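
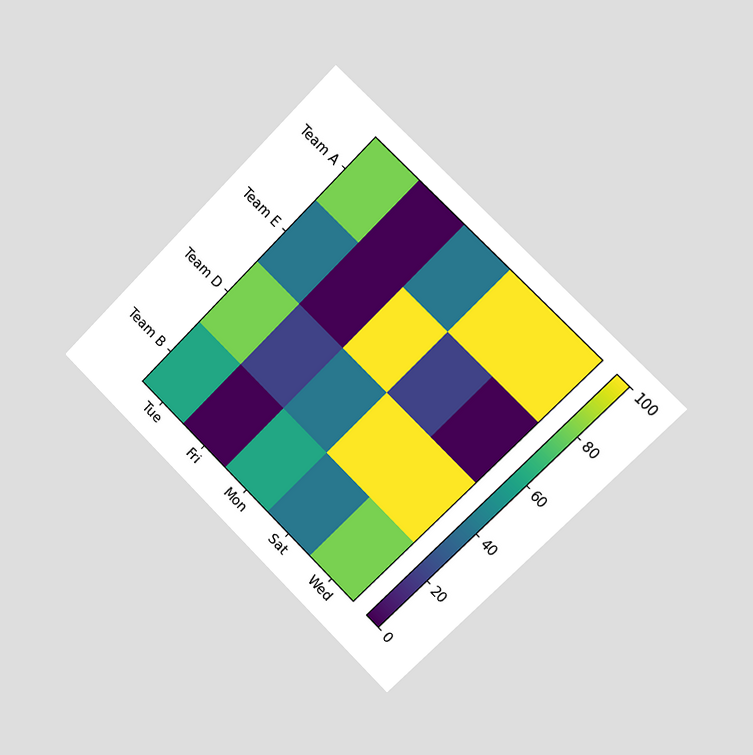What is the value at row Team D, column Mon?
The chart is tilted about 45° clockwise and viewed slightly from the right. Matching cell (Team D, Mon) against the colorbar gives 40.

40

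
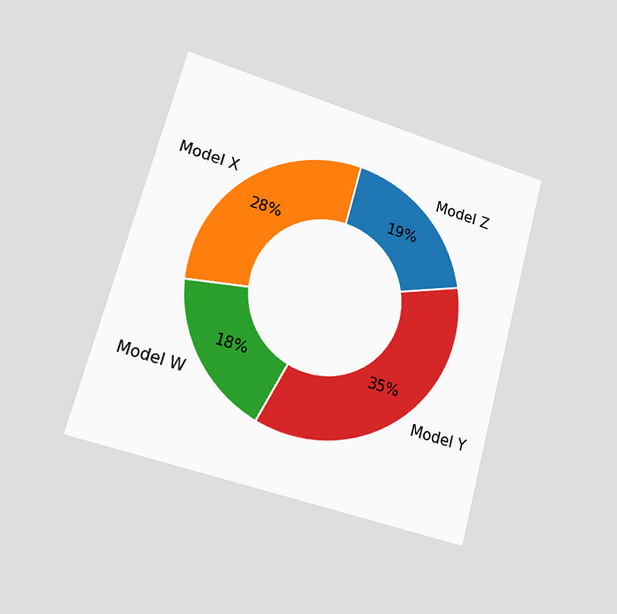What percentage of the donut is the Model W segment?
18%

The chart is tilted about 15° clockwise and viewed slightly from the left. The Model W segment takes up 18% of the ring.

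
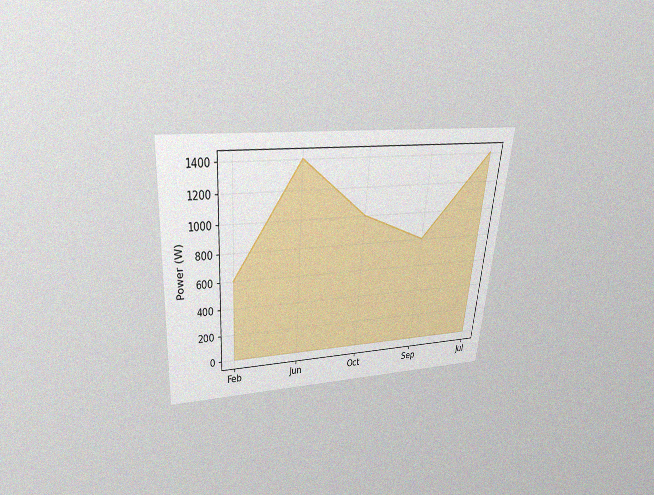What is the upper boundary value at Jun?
The chart is tilted about 5° clockwise and viewed slightly from above, with some photo noise. At Jun the upper boundary is at 1400W.

1400W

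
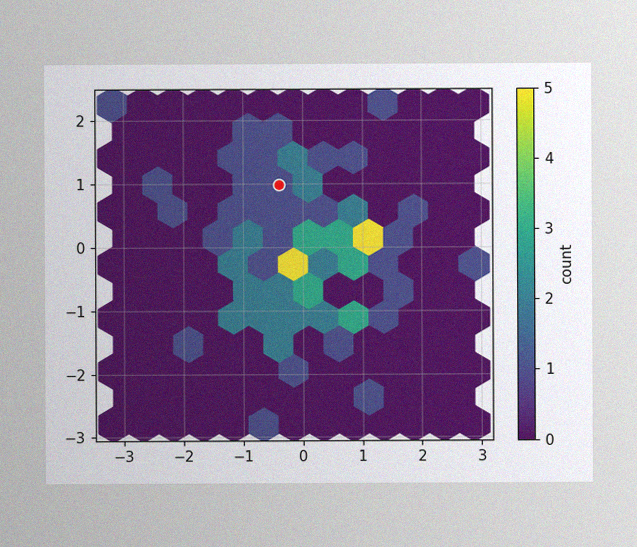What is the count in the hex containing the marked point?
The image has some photo noise and uneven lighting. The marked hex reads 1 on the colorbar.

1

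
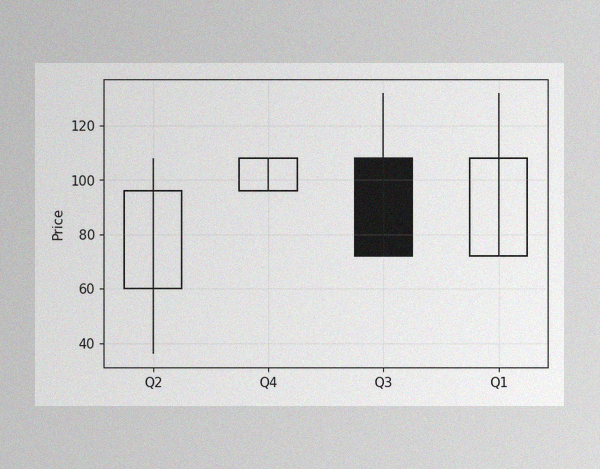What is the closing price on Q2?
The image has some photo noise and uneven lighting. The Q2 candle closes at 96.

96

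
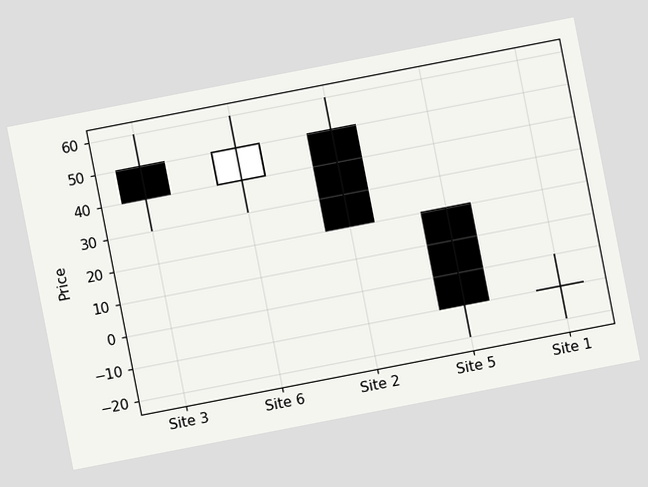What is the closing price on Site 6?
The chart is tilted about 11° counter-clockwise. The Site 6 candle closes at 50.

50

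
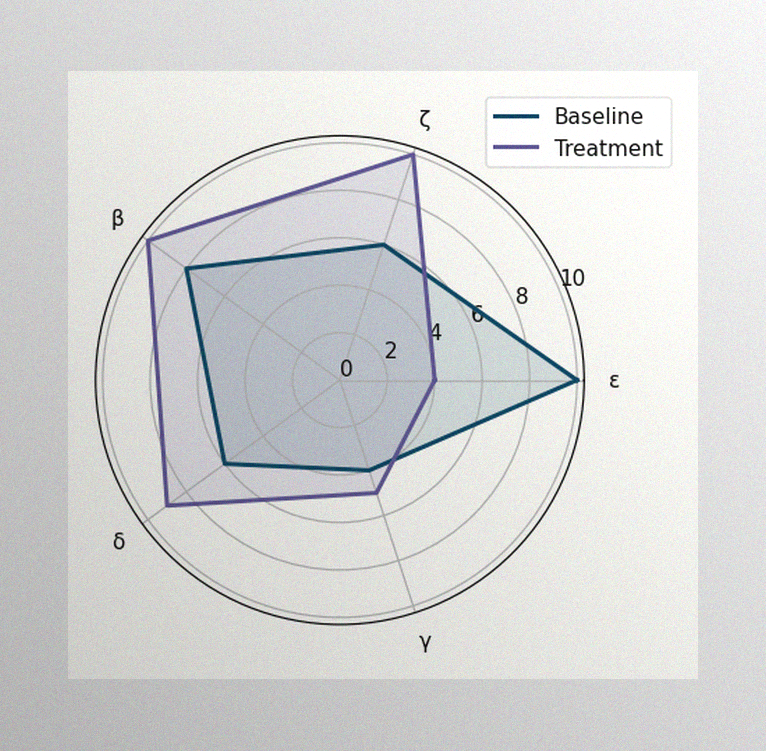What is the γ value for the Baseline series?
4

The image has some photo noise and uneven lighting. On the γ axis, Baseline reaches 4.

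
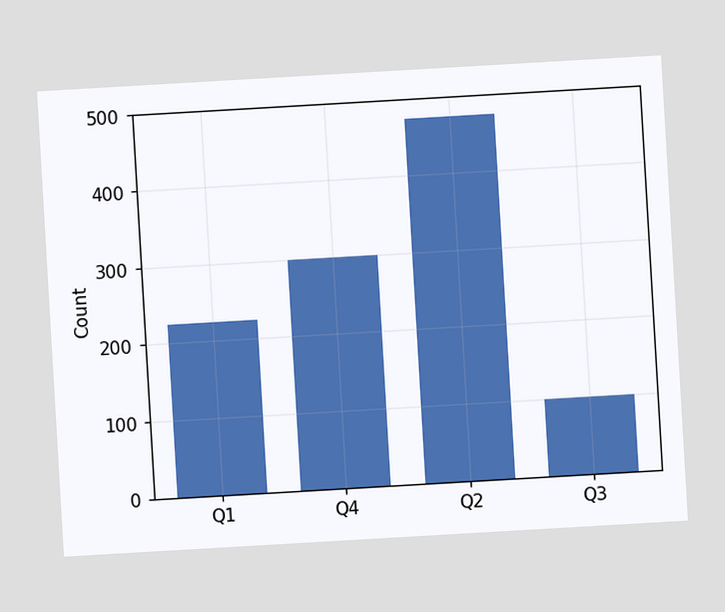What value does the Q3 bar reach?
The chart is tilted about 3° counter-clockwise. Reading along the chart's y-axis, the Q3 bar reaches 100.

100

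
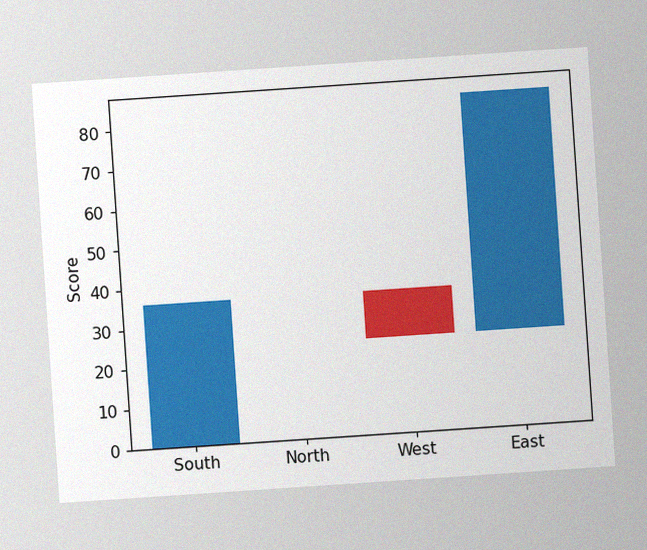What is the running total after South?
36

The chart is tilted about 4° counter-clockwise, with some photo noise. After South the running total reaches 36.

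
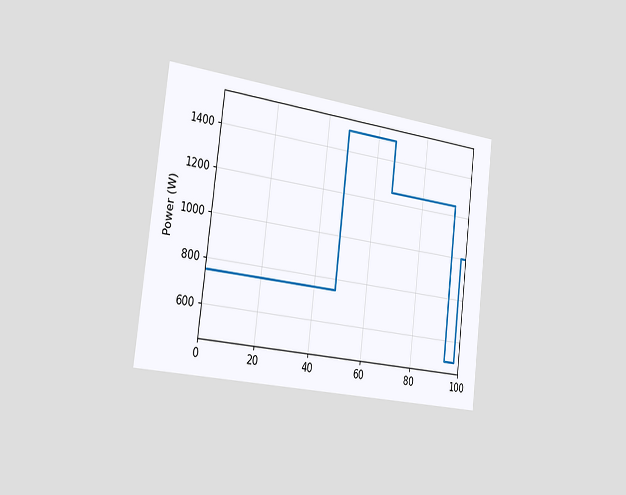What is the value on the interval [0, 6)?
750W

The chart is tilted about 7° clockwise and viewed slightly from the left. On [0, 6) the step sits at 750W.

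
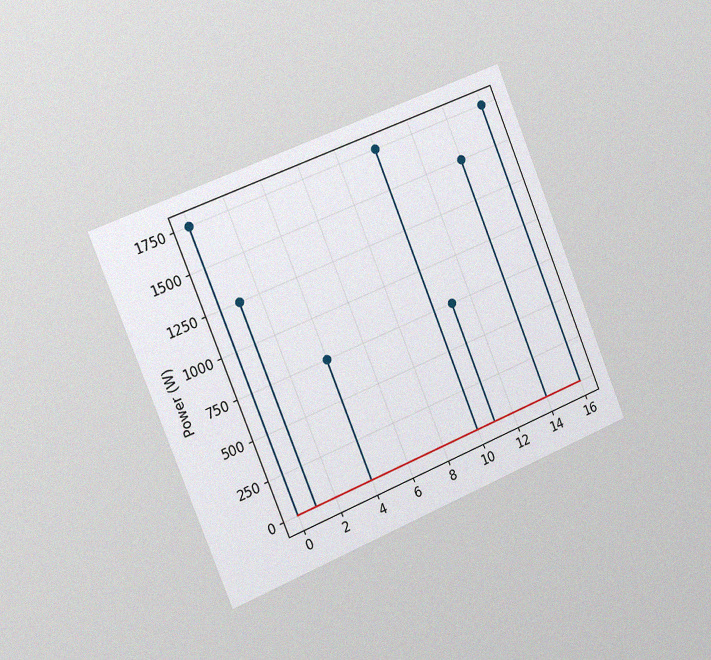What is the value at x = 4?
750W

The chart is tilted about 22° counter-clockwise and viewed slightly from the left, with some photo noise. The stem at x=4 reaches 750W.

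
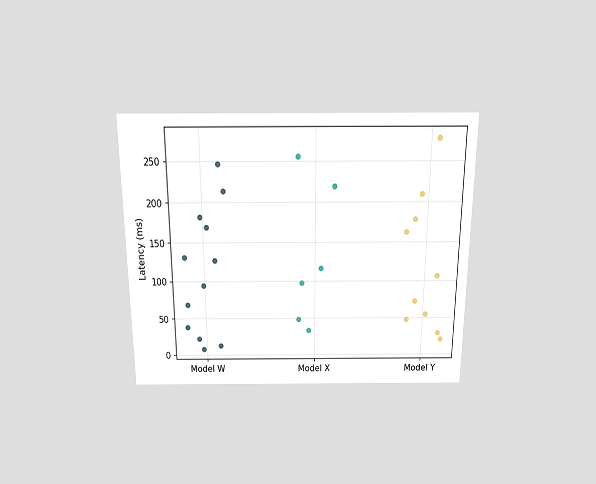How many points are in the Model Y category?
The chart is viewed slightly from above. Counting the markers in the Model Y column gives 10.

10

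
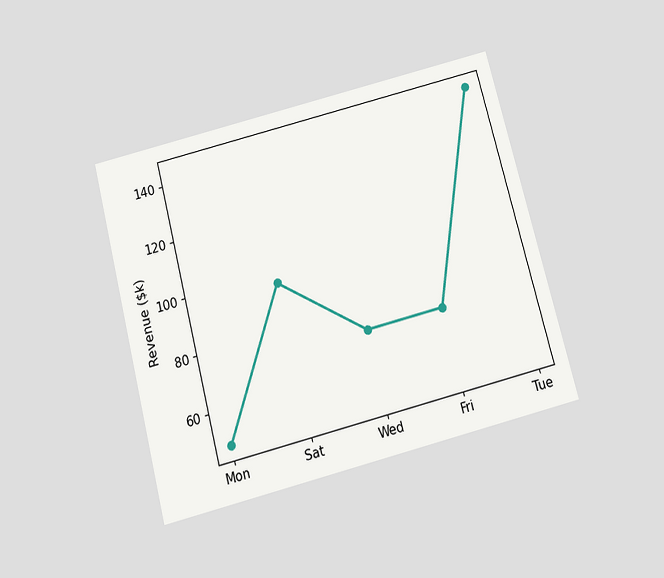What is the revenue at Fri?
$72k

The chart is tilted about 15° counter-clockwise and viewed slightly from below. At Fri, the line is at $72k.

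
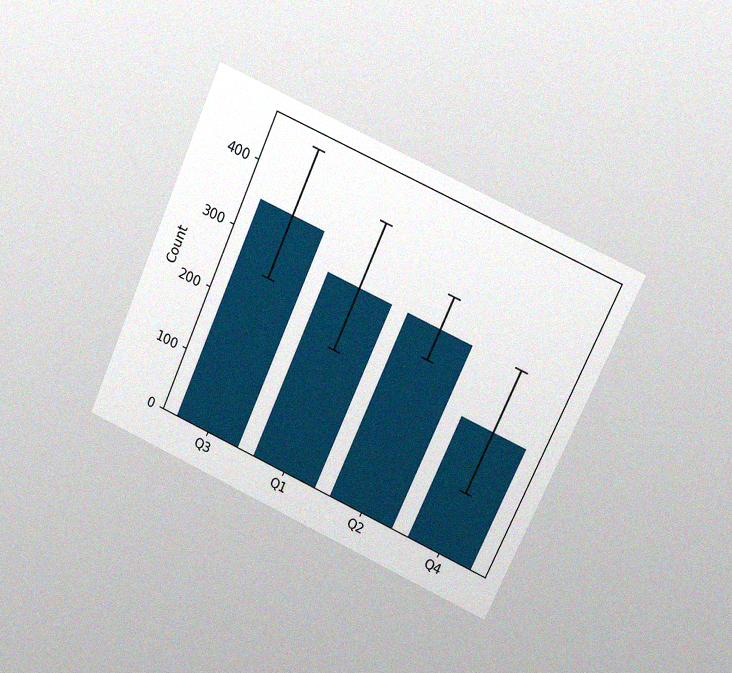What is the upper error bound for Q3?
The chart is tilted about 24° clockwise and viewed at a slight angle, with some photo noise. The Q3 bar's upper whisker reaches 450.

450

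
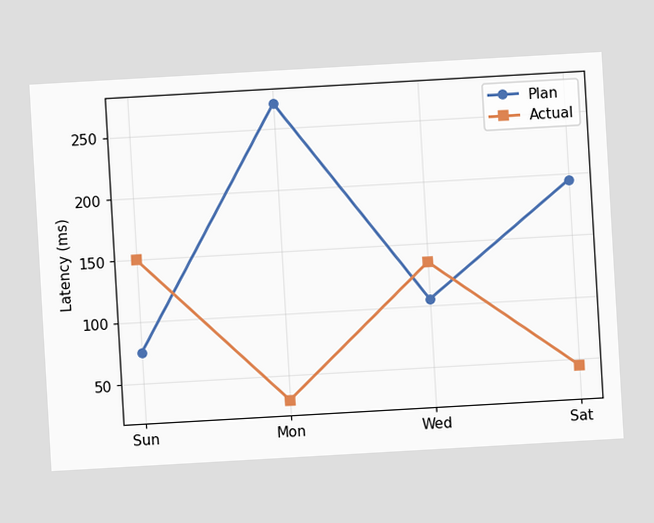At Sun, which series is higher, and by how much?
Actual, by 75ms

The chart is tilted about 3° counter-clockwise. At Sun, Actual sits above the other line by 75ms.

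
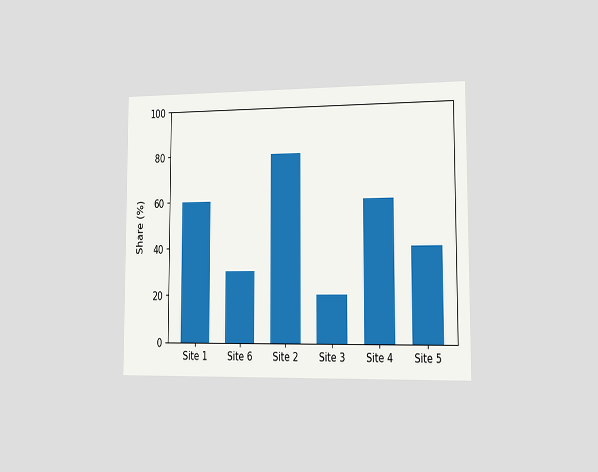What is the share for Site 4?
60%

The chart is viewed slightly from the right. Reading along the chart's y-axis, the Site 4 bar reaches 60%.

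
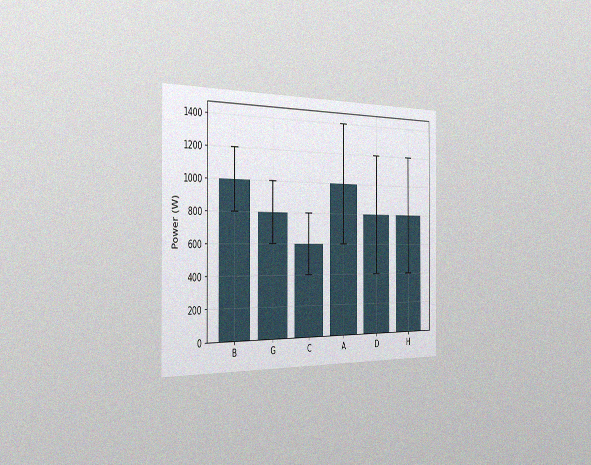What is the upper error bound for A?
1400W

The chart is viewed slightly from the left, with some photo noise. The A bar's upper whisker reaches 1400W.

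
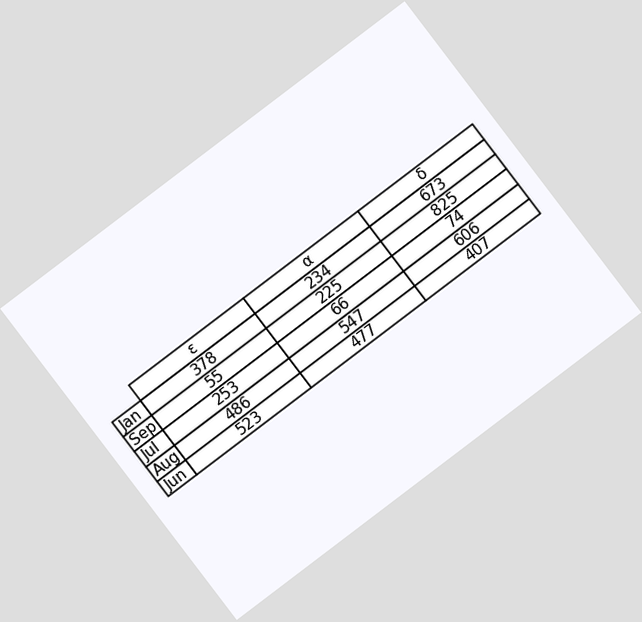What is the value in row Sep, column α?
225

The chart is tilted about 37° counter-clockwise. The (Sep, α) cell reads 225.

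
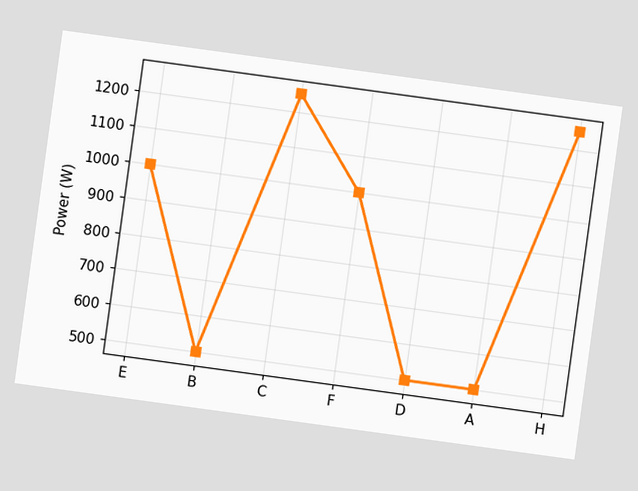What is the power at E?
The chart is tilted about 8° clockwise. At E, the line is at 1000W.

1000W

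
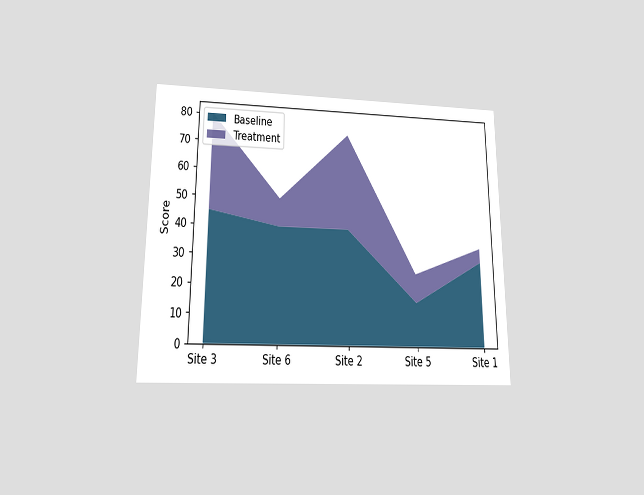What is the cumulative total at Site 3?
The chart is viewed slightly from below. The stacked total at Site 3 reaches 80.

80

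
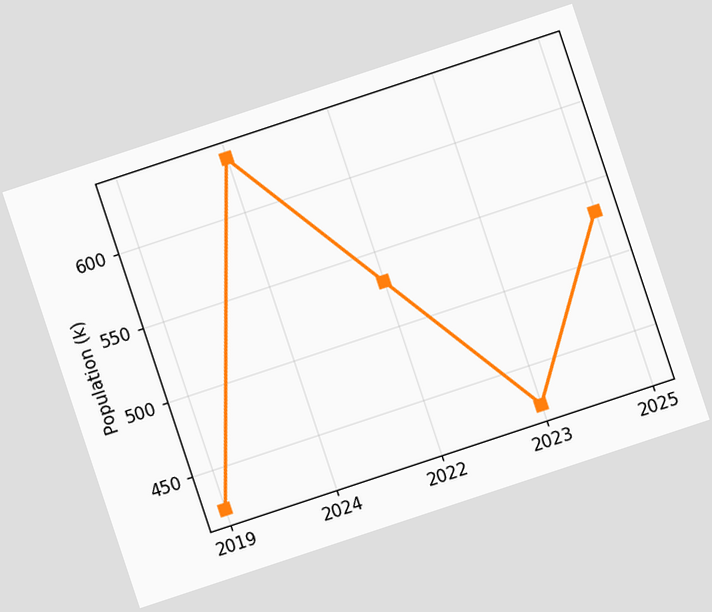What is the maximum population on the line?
The chart is tilted about 18° counter-clockwise. The highest point is at 2024, and reading across to the y-axis gives 636k.

636k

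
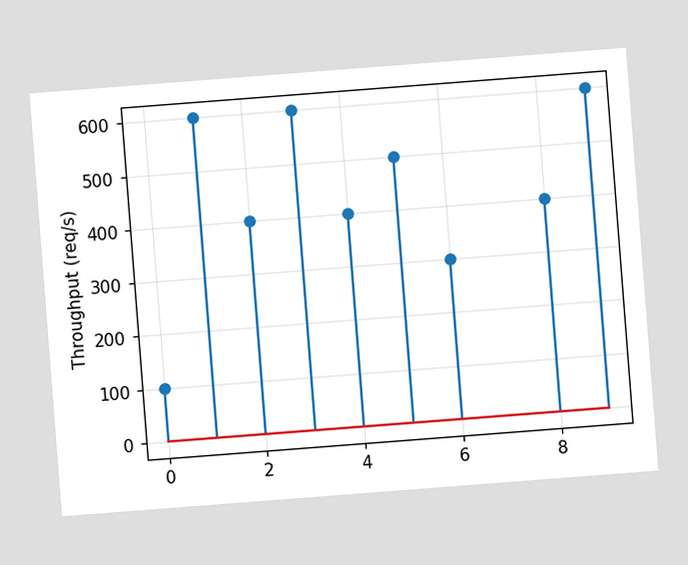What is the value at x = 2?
400req/s

The chart is tilted about 4° counter-clockwise. The stem at x=2 reaches 400req/s.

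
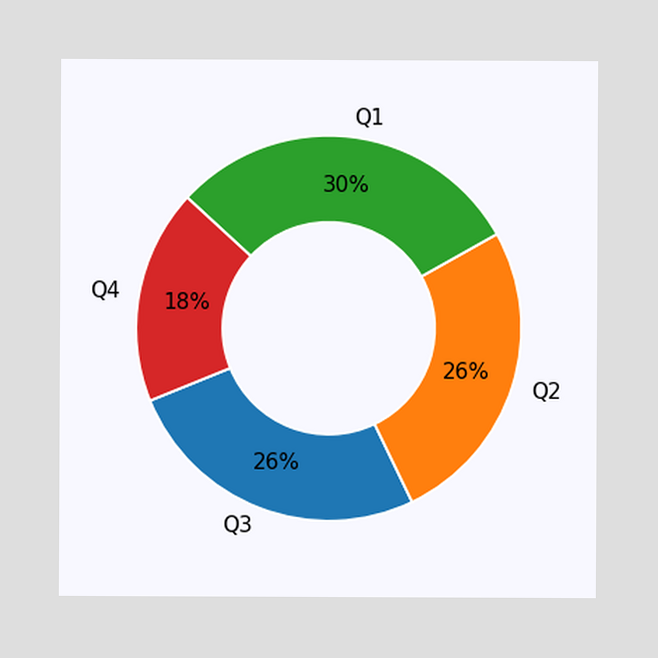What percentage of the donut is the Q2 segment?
26%

The Q2 segment takes up 26% of the ring.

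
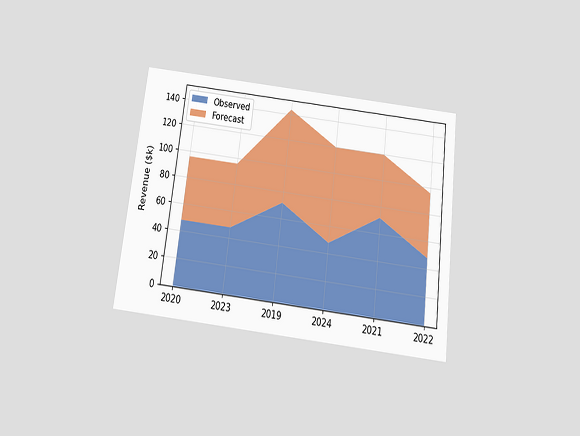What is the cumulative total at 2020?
The chart is tilted about 7° clockwise and viewed slightly from below. The stacked total at 2020 reaches $96k.

$96k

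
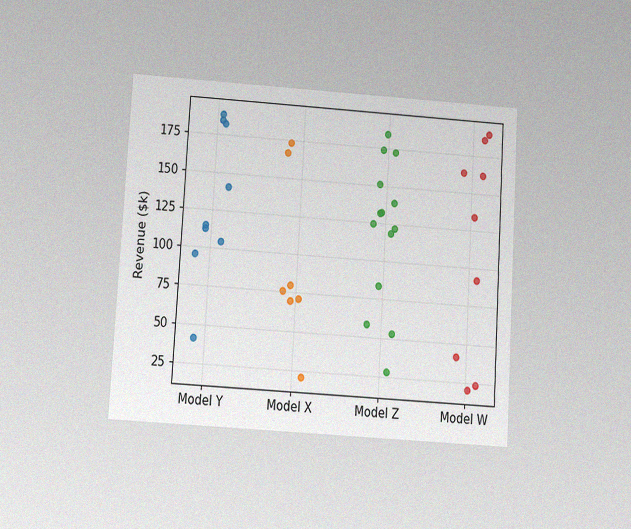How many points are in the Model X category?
7

The chart is tilted about 3° clockwise and viewed slightly from below, with some photo noise. Counting the markers in the Model X column gives 7.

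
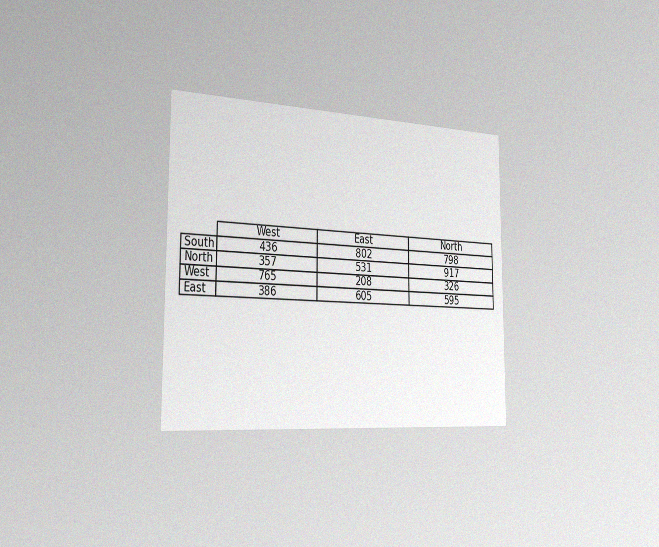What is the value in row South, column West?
436

The chart is viewed slightly from the left, with some photo noise. The (South, West) cell reads 436.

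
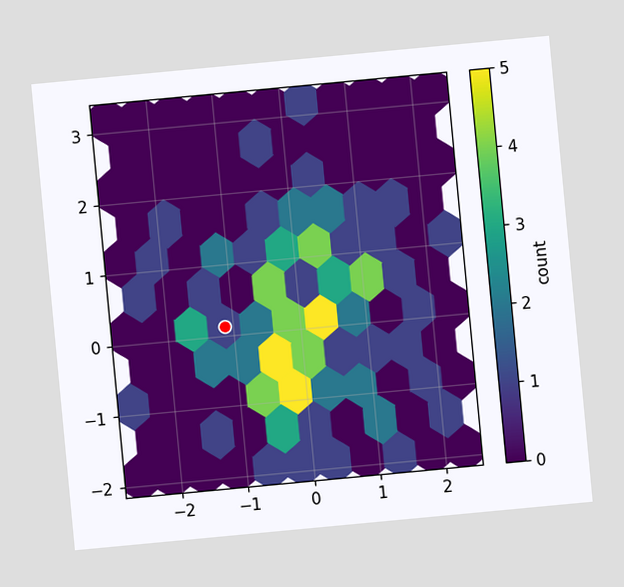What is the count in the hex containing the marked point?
1

The chart is tilted about 5° counter-clockwise. The marked hex reads 1 on the colorbar.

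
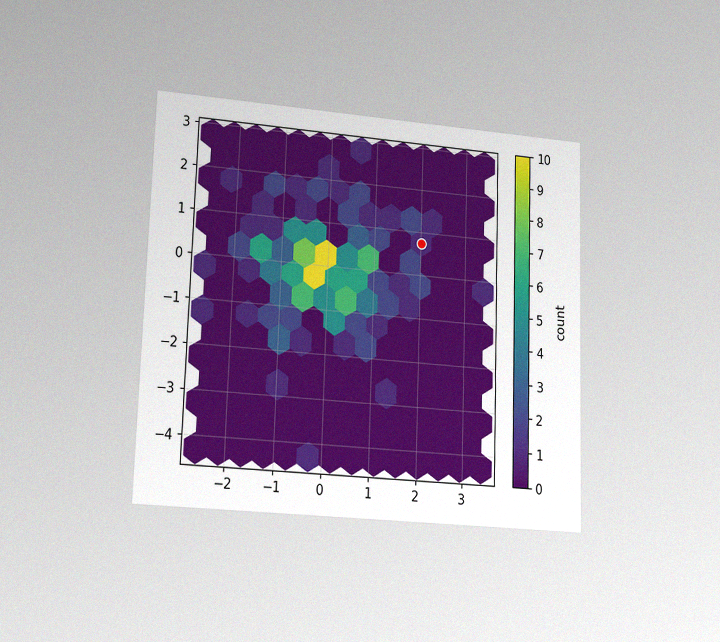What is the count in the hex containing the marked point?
The chart is viewed at a slight angle, with some photo noise. The marked hex reads 1 on the colorbar.

1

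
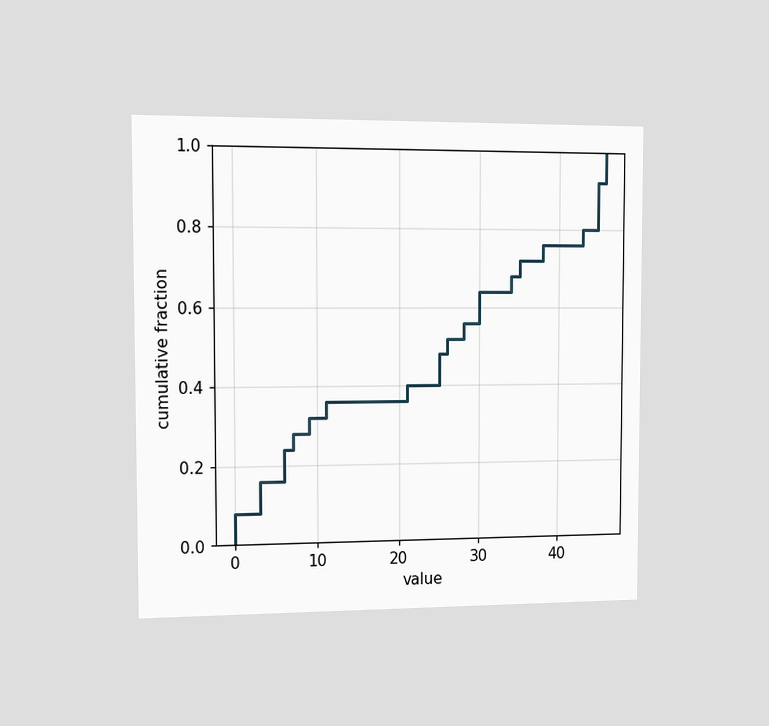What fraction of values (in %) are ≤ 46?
100%

The chart is viewed slightly from the left. At x=46 the ECDF step is at 100%.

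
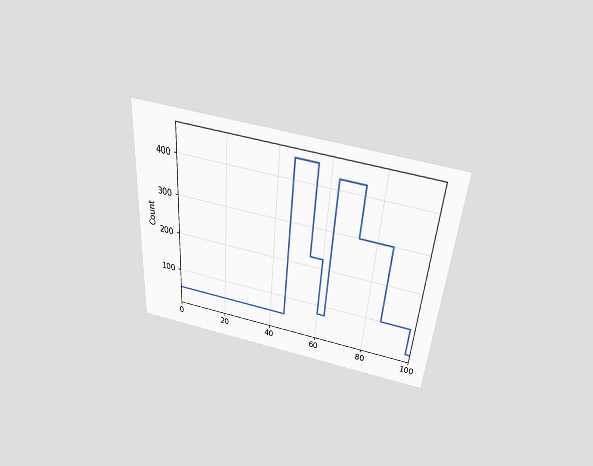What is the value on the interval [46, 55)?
The chart is tilted about 4° clockwise and viewed slightly from above. On [46, 55) the step sits at 450.

450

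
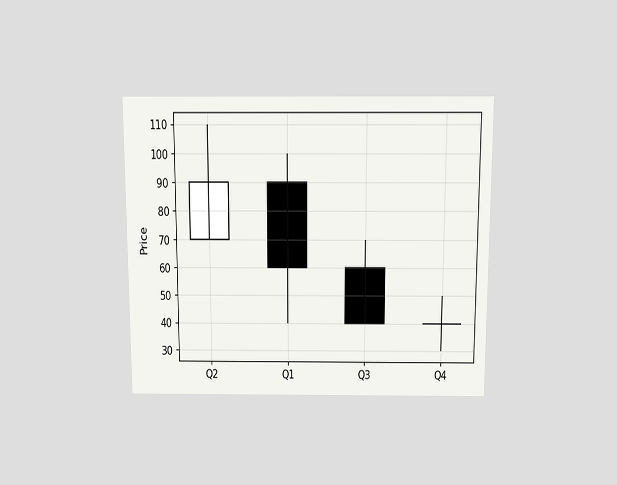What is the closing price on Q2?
The chart is viewed slightly from above. The Q2 candle closes at 90.

90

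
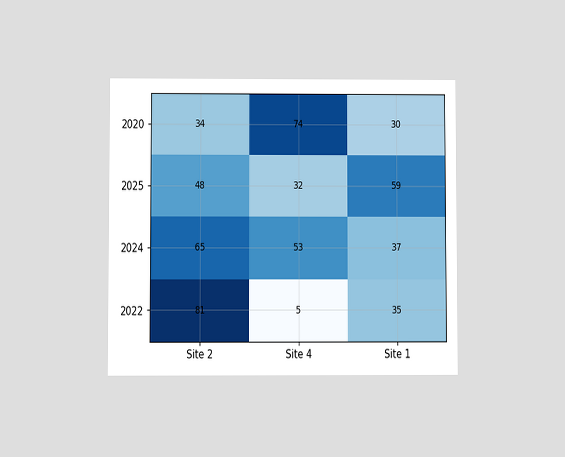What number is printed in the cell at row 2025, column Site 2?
48

The chart is viewed at a slight angle. The (2025, Site 2) cell reads 48.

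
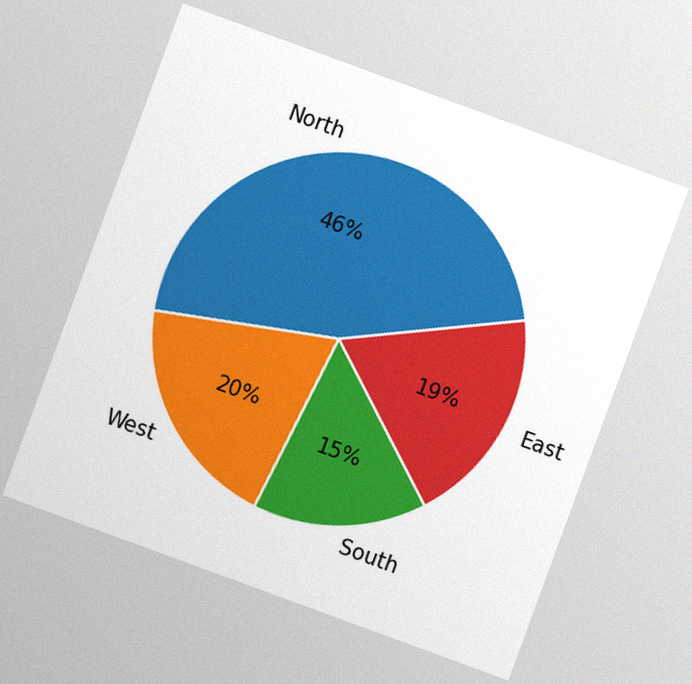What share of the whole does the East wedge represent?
19%

The chart is tilted about 20° clockwise, with some photo noise. The East slice takes up 19% of the pie.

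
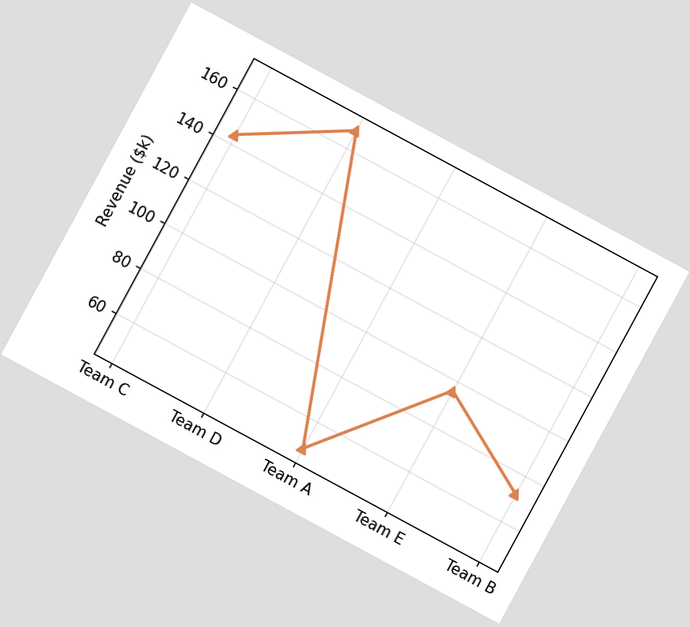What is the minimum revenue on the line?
$48k

The chart is tilted about 28° clockwise. The lowest point is at Team A, and reading across to the y-axis gives $48k.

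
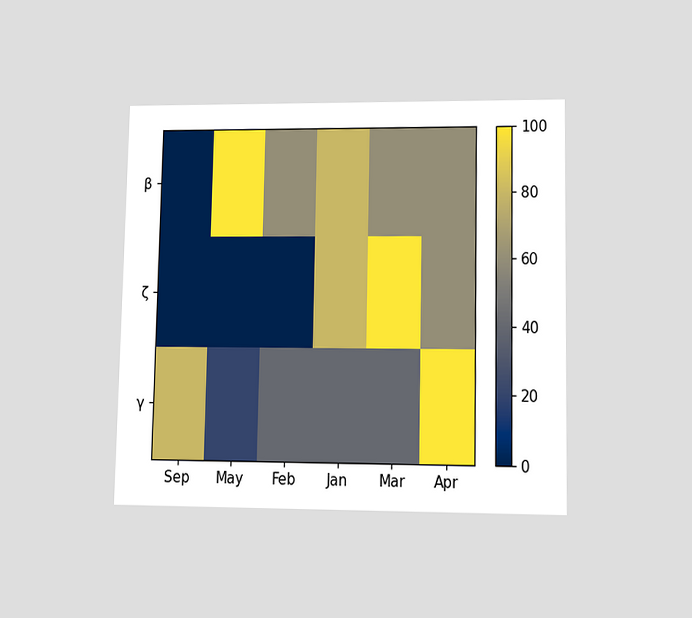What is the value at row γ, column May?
20

The chart is viewed at a slight angle. Matching cell (γ, May) against the colorbar gives 20.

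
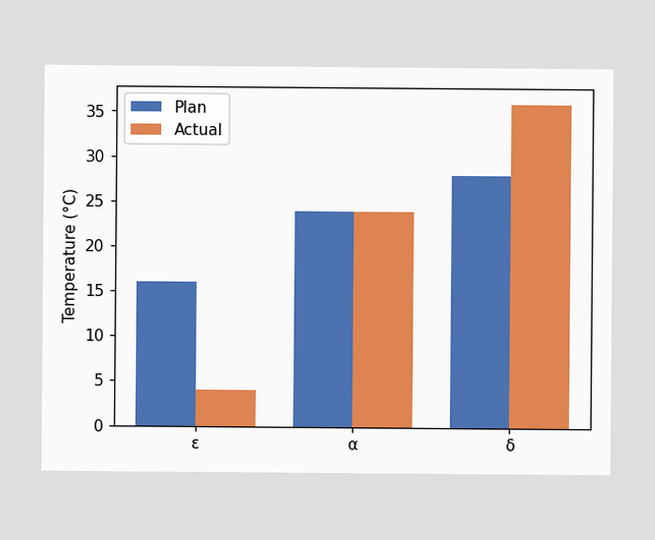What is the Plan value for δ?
The Plan bar at δ reaches 28°C on the y-axis.

28°C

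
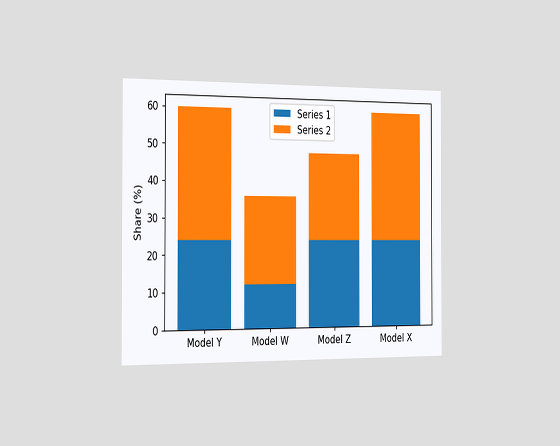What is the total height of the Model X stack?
60%

The chart is viewed slightly from the left. The Model X stack's top reaches 60% on the y-axis.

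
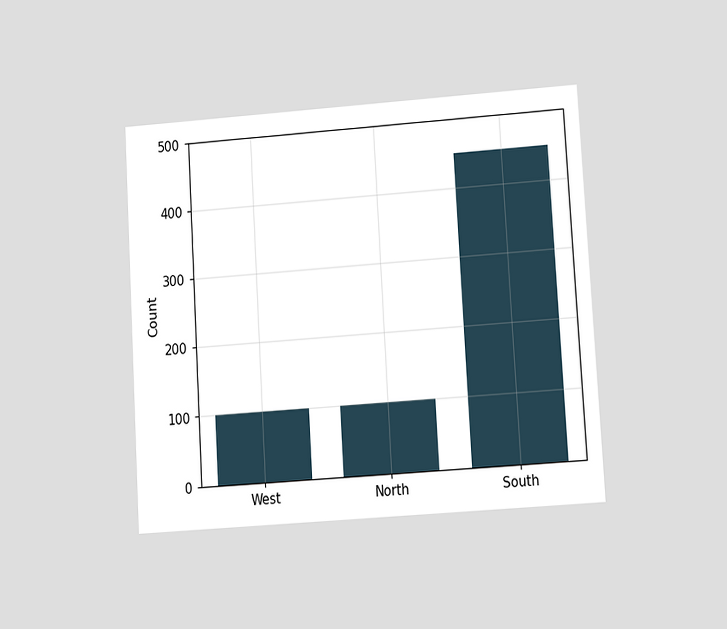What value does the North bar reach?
100

The chart is tilted about 3° counter-clockwise and viewed at a slight angle. Reading along the chart's y-axis, the North bar reaches 100.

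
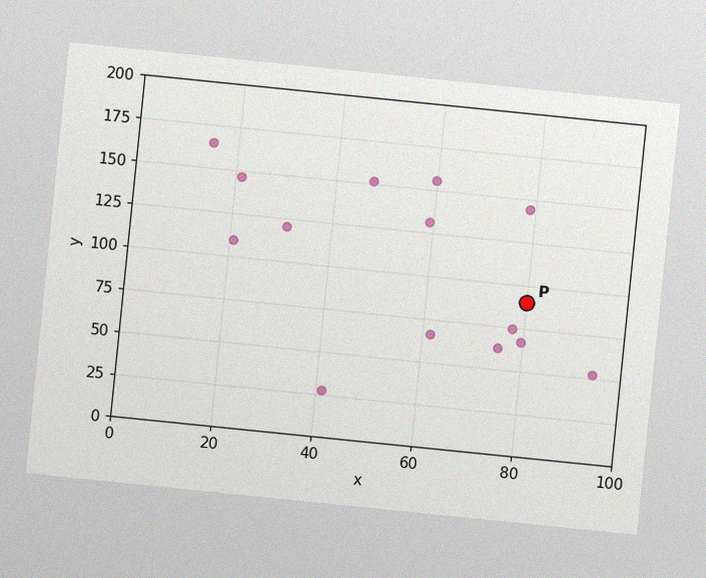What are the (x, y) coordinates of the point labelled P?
(80, 90)

The chart is tilted about 6° clockwise, with some photo noise. Following the gridlines from P to each axis, P sits at (80, 90).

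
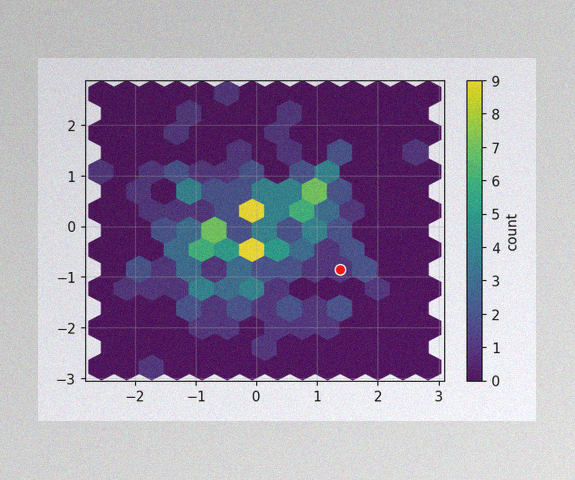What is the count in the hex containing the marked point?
The image has some photo noise and uneven lighting. The marked hex reads 1 on the colorbar.

1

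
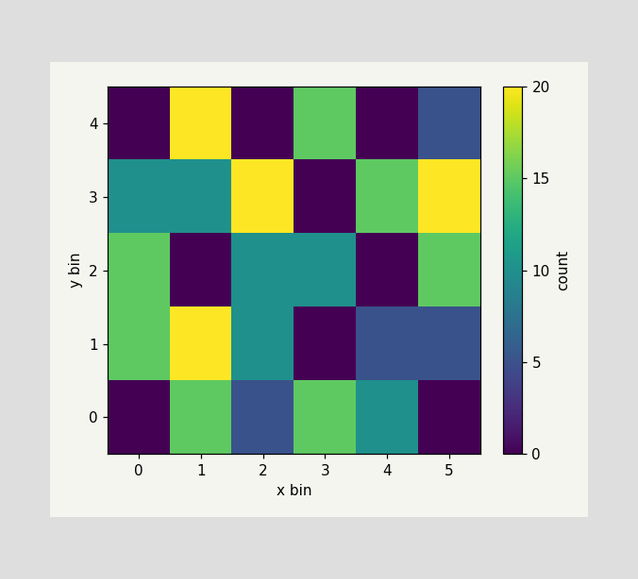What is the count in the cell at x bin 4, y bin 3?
15

Matching the cell (4, 3) against the colorbar gives 15.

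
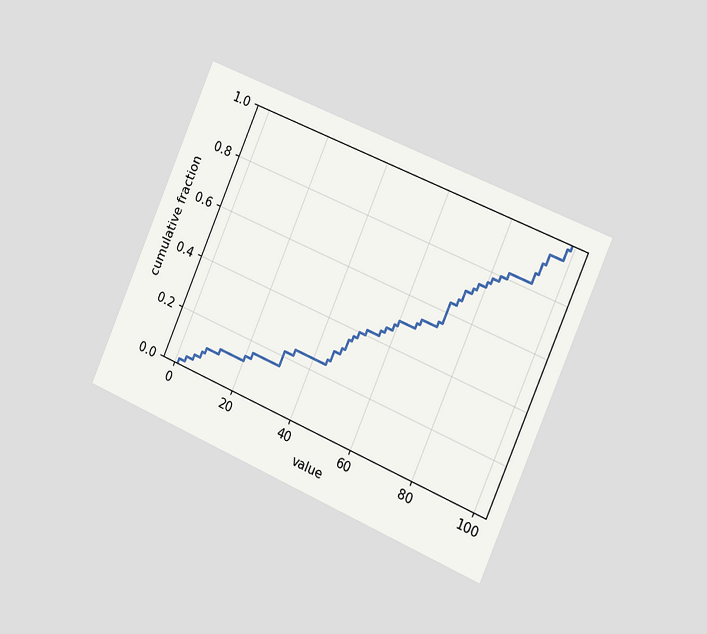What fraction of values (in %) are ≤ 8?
10%

The chart is tilted about 23° clockwise and viewed slightly from the right. At x=8 the ECDF step is at 10%.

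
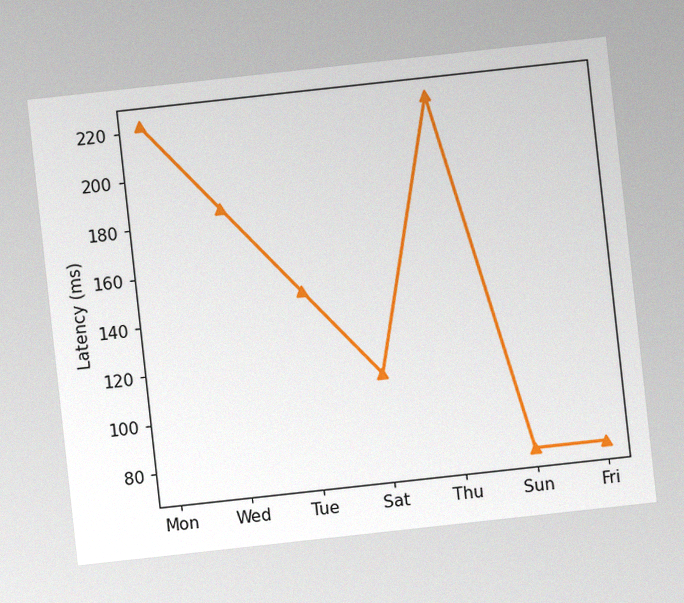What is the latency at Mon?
The chart is tilted about 6° counter-clockwise, with some photo noise. At Mon, the line is at 222ms.

222ms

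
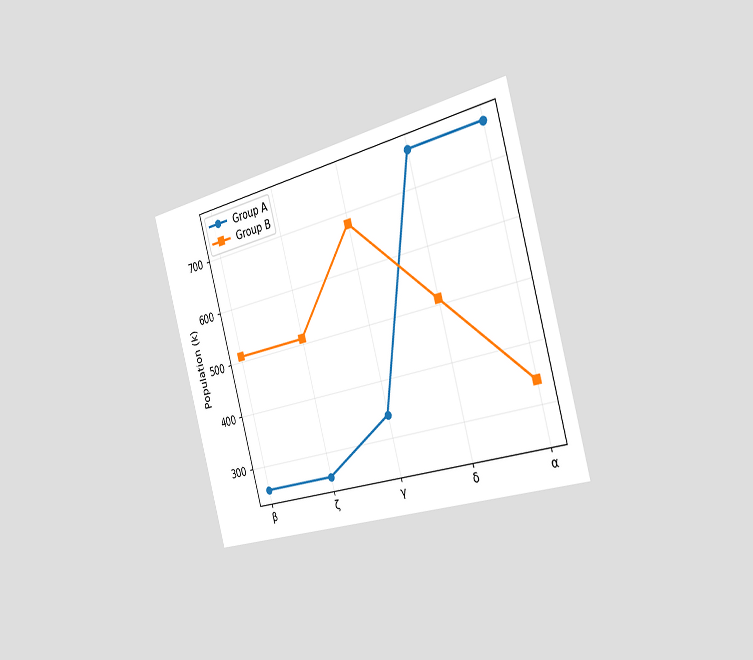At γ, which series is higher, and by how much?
The chart is tilted about 15° counter-clockwise and viewed slightly from the right. At γ, Group B sits above the other line by 340k.

Group B, by 340k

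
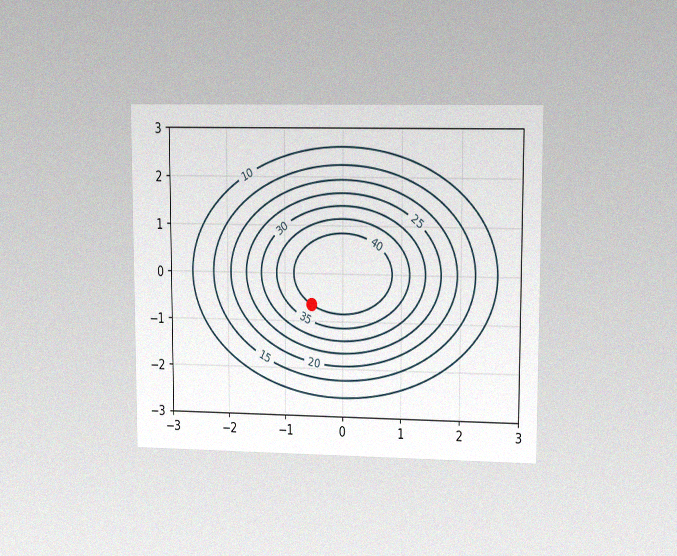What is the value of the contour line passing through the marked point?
40

The chart is viewed at a slight angle, with some photo noise. The marked point sits on the contour labelled 40.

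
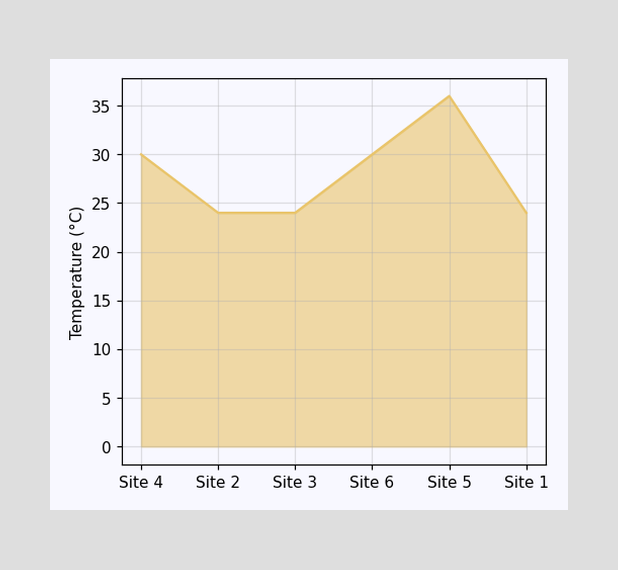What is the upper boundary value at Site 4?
30°C

At Site 4 the upper boundary is at 30°C.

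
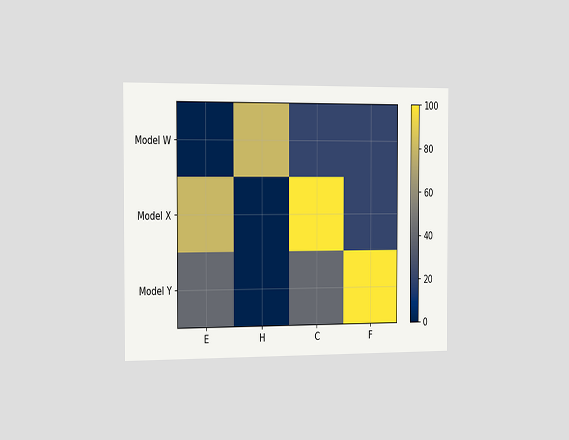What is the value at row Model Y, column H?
The chart is viewed slightly from the left. Matching cell (Model Y, H) against the colorbar gives 0.

0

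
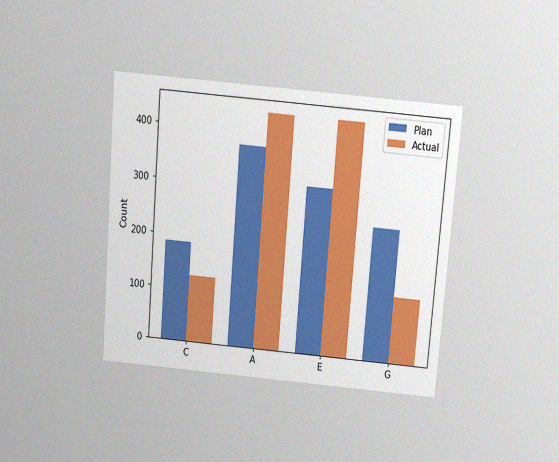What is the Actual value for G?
124

The chart is tilted about 5° clockwise and viewed slightly from above, with some photo noise. The Actual bar at G reaches 124 on the y-axis.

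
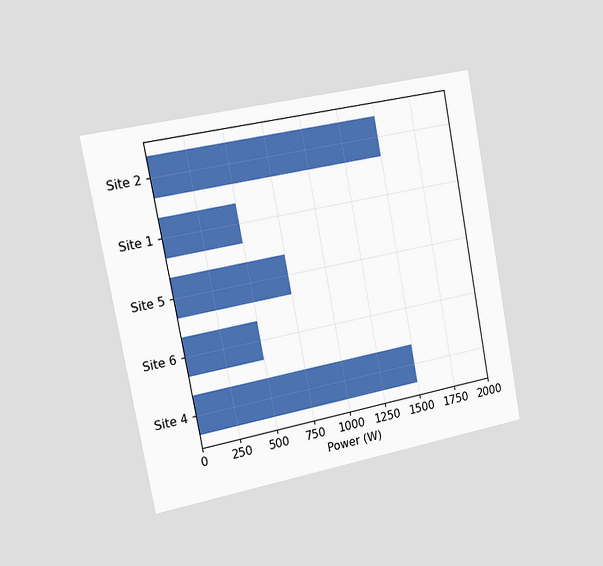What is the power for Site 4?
The chart is tilted about 11° counter-clockwise and viewed slightly from the left. Reading along the chart's x-axis, the Site 4 bar reaches 1500W.

1500W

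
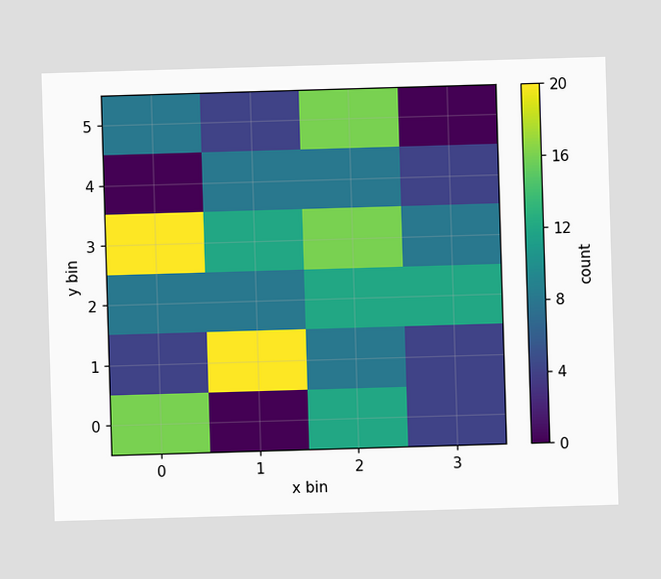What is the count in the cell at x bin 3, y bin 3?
8

Matching the cell (3, 3) against the colorbar gives 8.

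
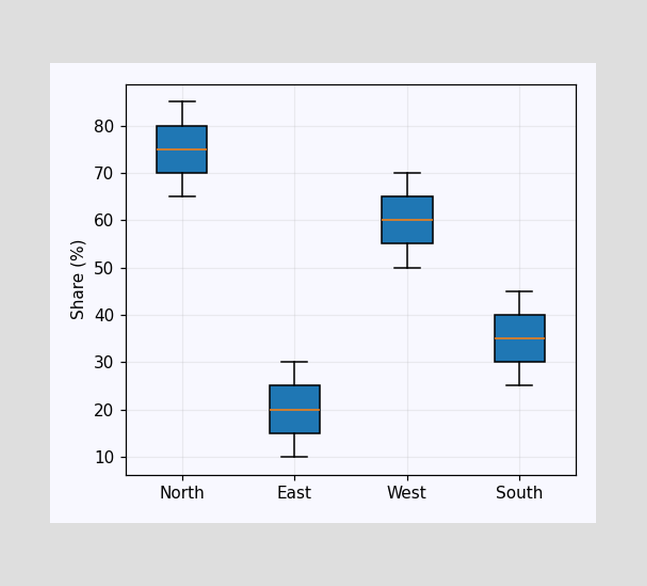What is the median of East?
The median line in the East box sits at 20%.

20%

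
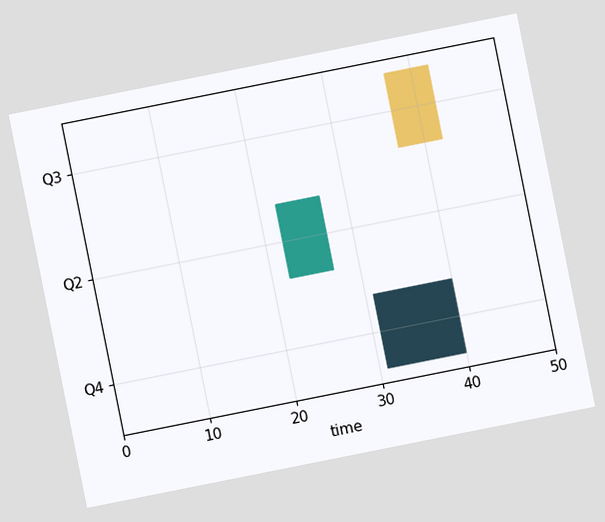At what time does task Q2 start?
22

The chart is tilted about 11° counter-clockwise. The Q2 bar begins at t=22.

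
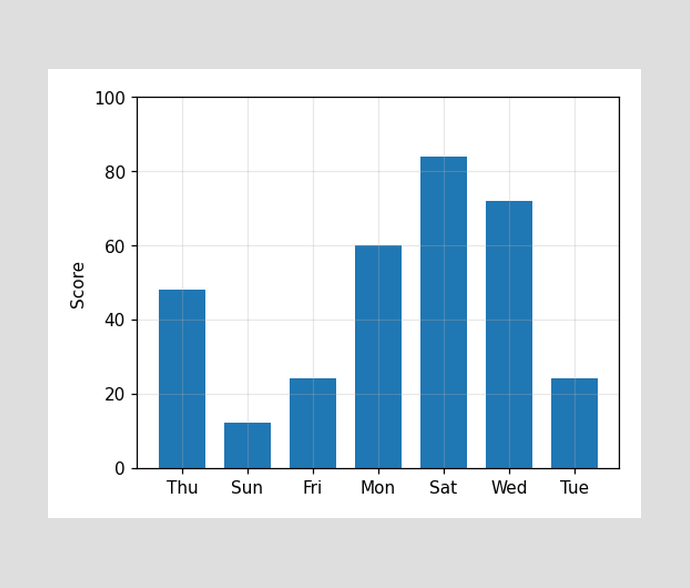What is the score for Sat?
84

Reading along the chart's y-axis, the Sat bar reaches 84.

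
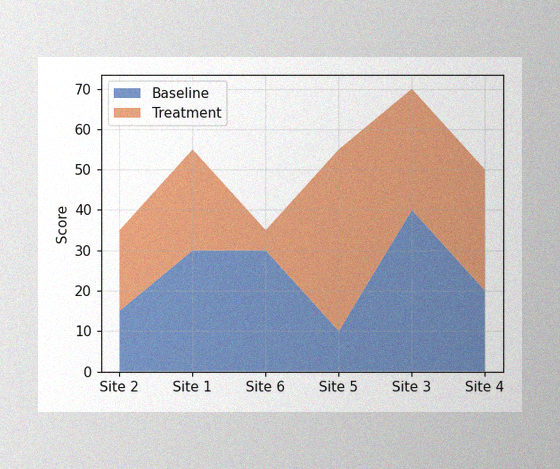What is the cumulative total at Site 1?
55

The image has some photo noise and uneven lighting. The stacked total at Site 1 reaches 55.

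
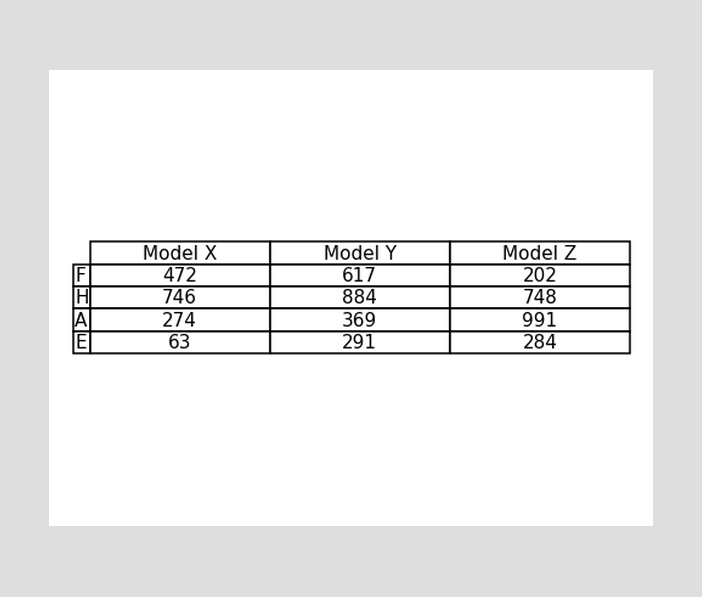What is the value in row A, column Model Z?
991

The (A, Model Z) cell reads 991.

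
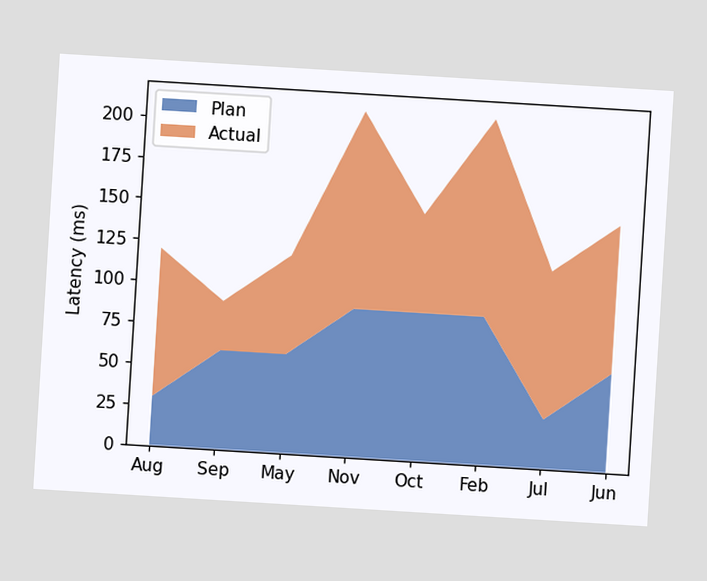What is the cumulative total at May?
120ms

The chart is tilted about 3° clockwise. The stacked total at May reaches 120ms.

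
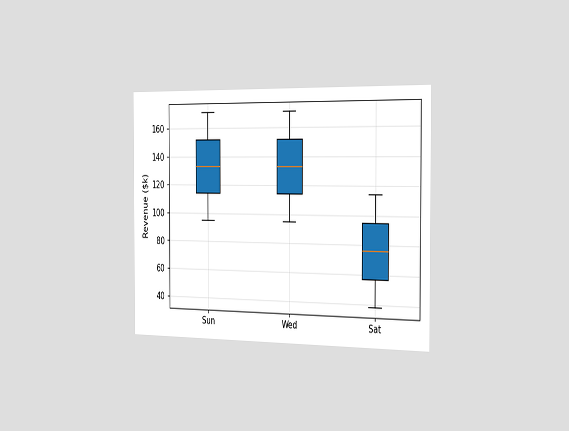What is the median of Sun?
The chart is viewed slightly from the right. The median line in the Sun box sits at $133k.

$133k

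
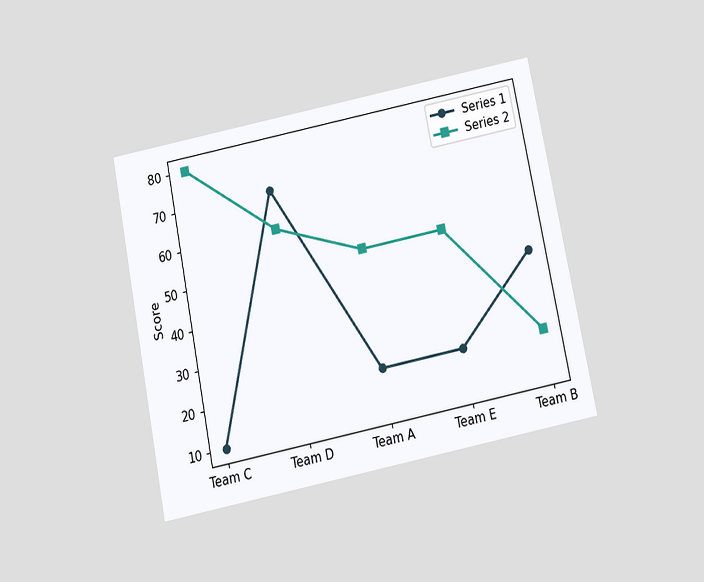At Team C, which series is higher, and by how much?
Series 2, by 70

The chart is tilted about 11° counter-clockwise and viewed slightly from below. At Team C, Series 2 sits above the other line by 70.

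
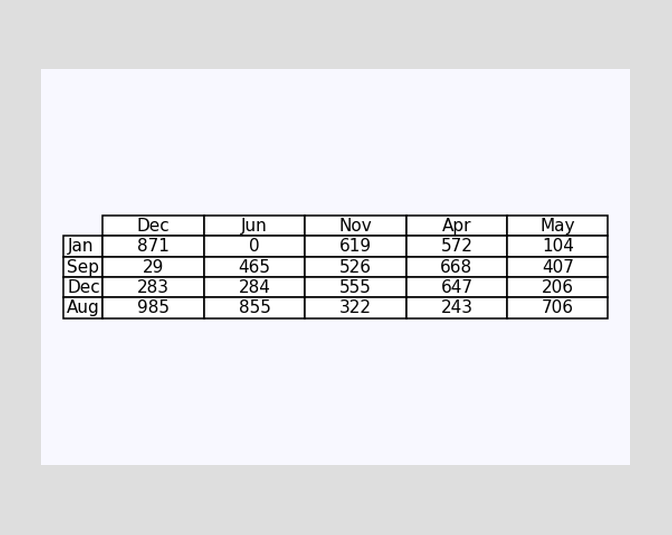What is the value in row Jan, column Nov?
The (Jan, Nov) cell reads 619.

619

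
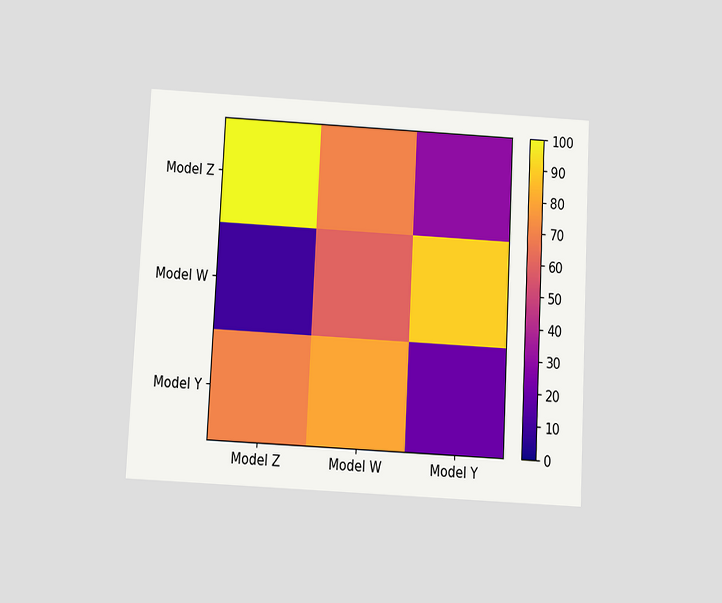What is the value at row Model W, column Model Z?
10

The chart is tilted about 3° clockwise and viewed slightly from below. Matching cell (Model W, Model Z) against the colorbar gives 10.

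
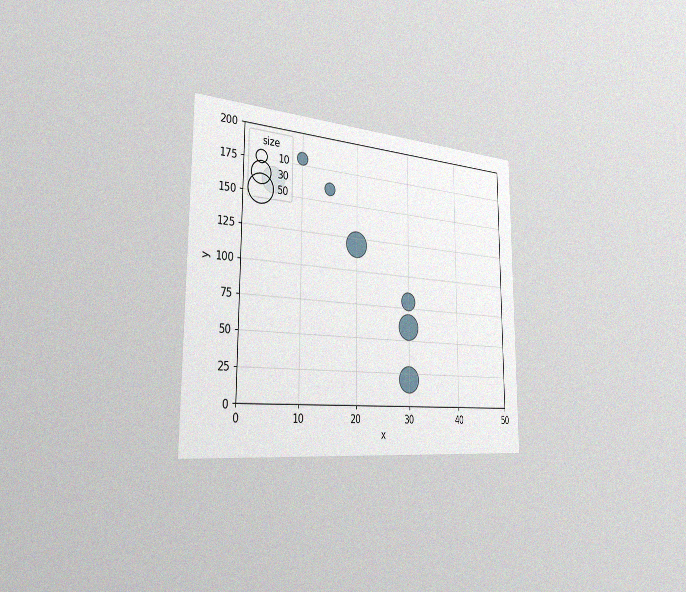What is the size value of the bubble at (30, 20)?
The chart is viewed slightly from the left, with some photo noise. Matching the bubble at (30, 20) against the size legend gives 40.

40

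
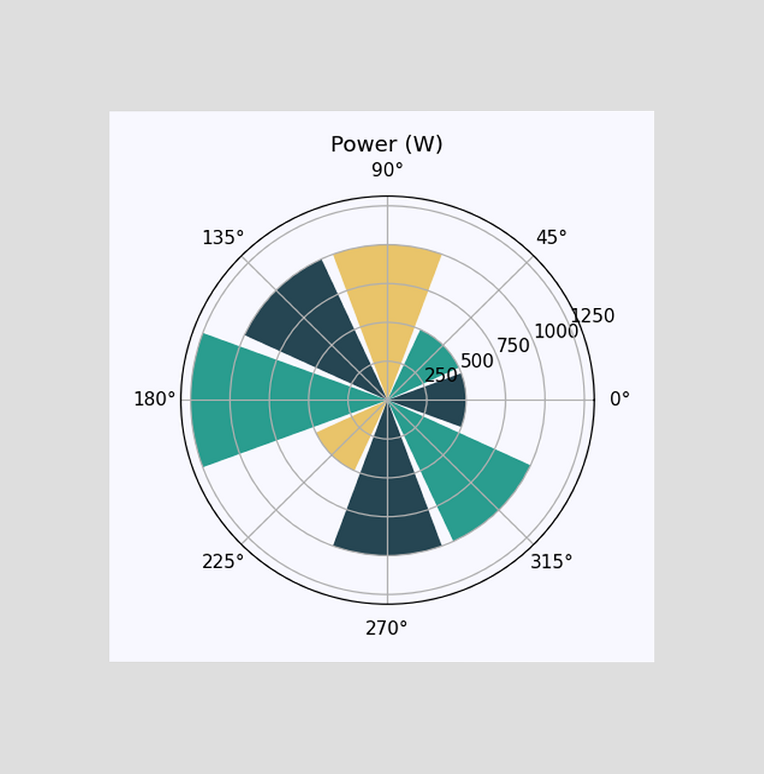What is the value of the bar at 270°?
1000W

The chart is viewed at a slight angle. The bar at 270° reaches 1000W on the radial axis.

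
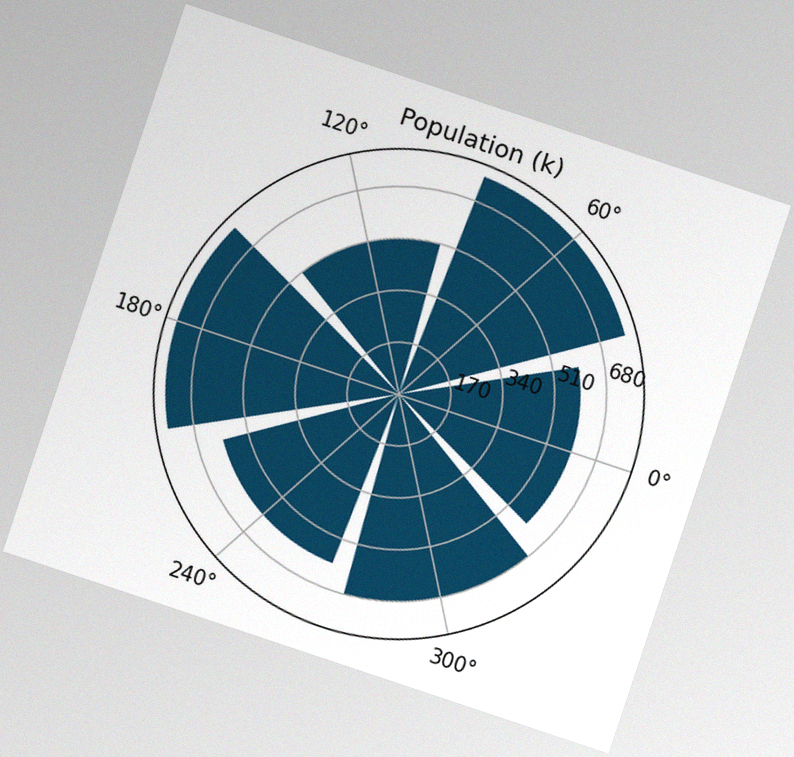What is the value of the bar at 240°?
595k

The chart is tilted about 18° clockwise, with some photo noise. The bar at 240° reaches 595k on the radial axis.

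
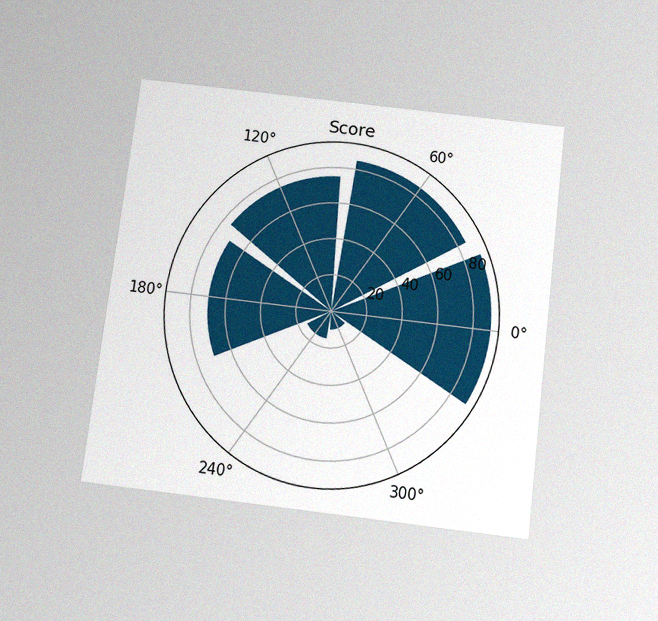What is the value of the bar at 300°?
The chart is tilted about 7° clockwise and viewed slightly from below, with some photo noise. The bar at 300° reaches 10 on the radial axis.

10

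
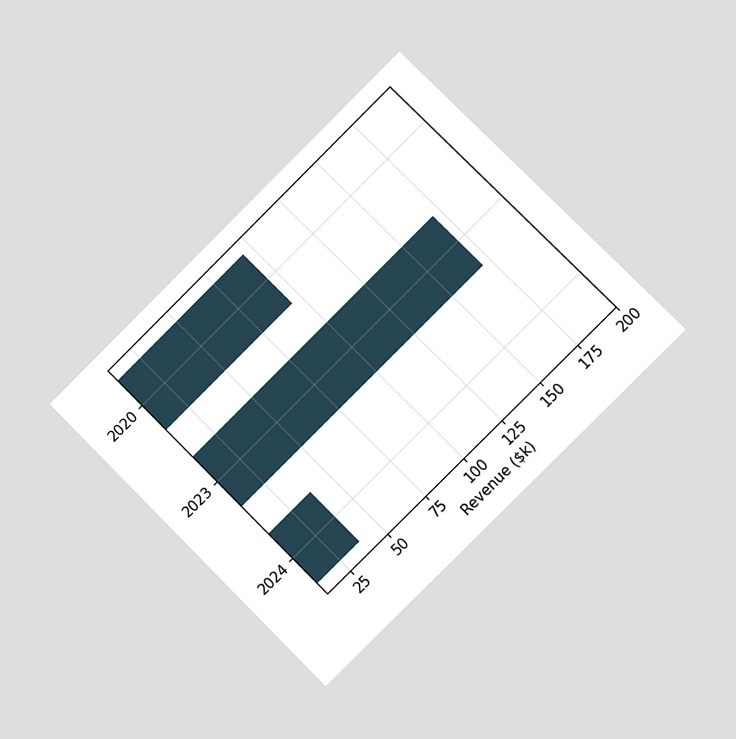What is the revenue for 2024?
$38k

The chart is tilted about 45° counter-clockwise and viewed at a slight angle. Reading along the chart's x-axis, the 2024 bar reaches $38k.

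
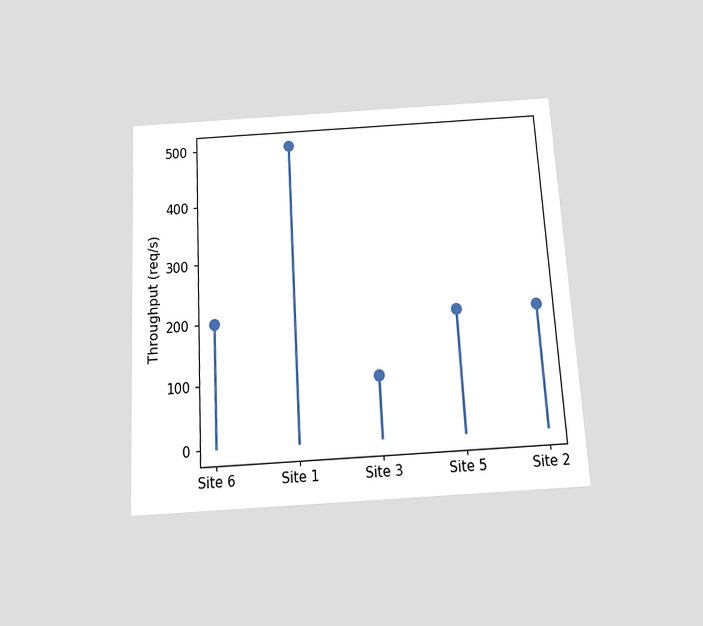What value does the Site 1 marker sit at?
500req/s

The chart is tilted about 3° counter-clockwise and viewed slightly from below. The Site 1 marker sits at 500req/s.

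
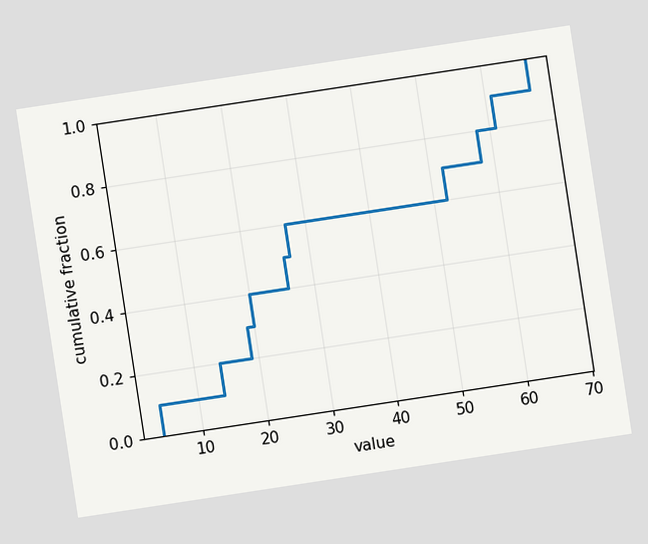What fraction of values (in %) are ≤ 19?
The chart is tilted about 9° counter-clockwise. At x=19 the ECDF step is at 30%.

30%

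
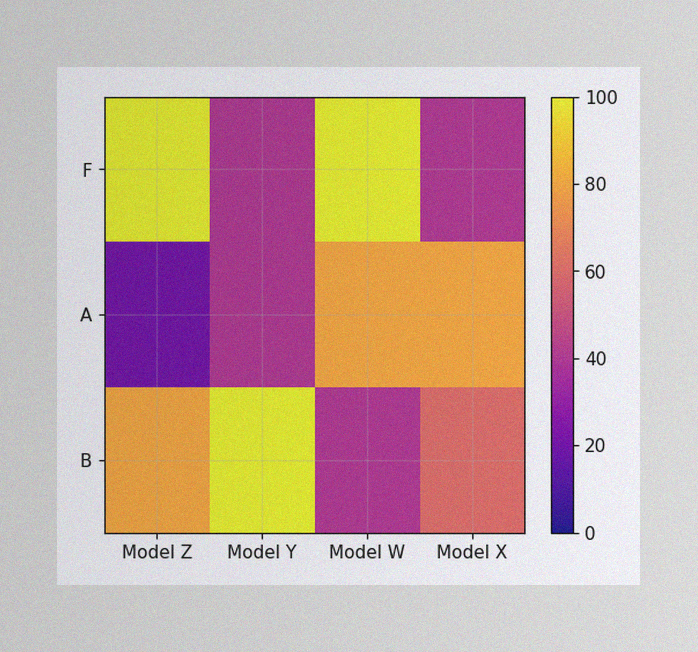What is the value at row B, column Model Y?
100

The image has some photo noise and uneven lighting. Matching cell (B, Model Y) against the colorbar gives 100.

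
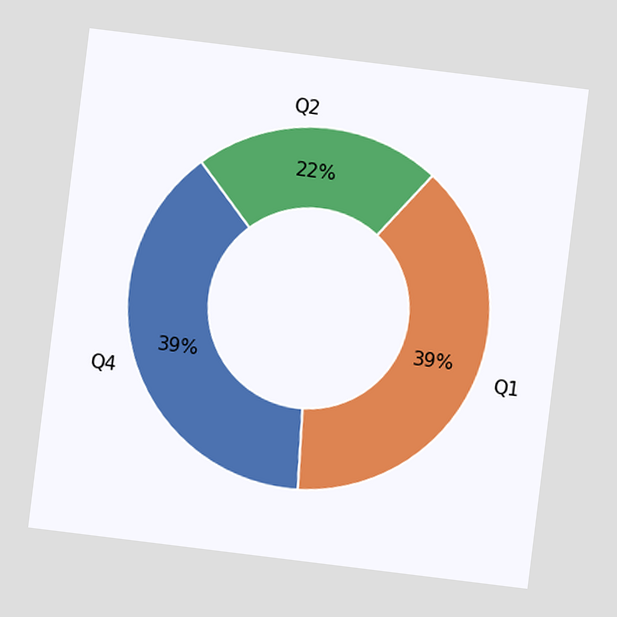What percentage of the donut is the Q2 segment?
22%

The chart is tilted about 7° clockwise. The Q2 segment takes up 22% of the ring.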